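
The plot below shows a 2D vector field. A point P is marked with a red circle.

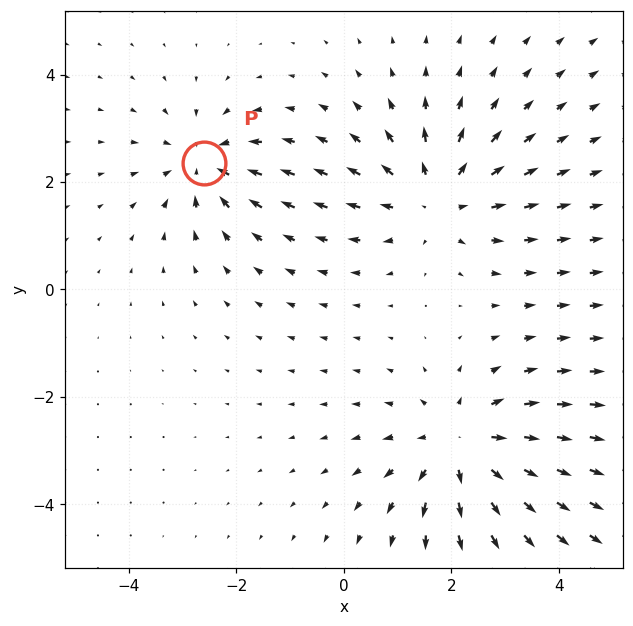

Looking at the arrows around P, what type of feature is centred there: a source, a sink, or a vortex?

sink

At P (-2.6, 2.3) the arrows converge inward. Divergence about -3, curl ≈0 — negative divergence with near-zero curl is a sink.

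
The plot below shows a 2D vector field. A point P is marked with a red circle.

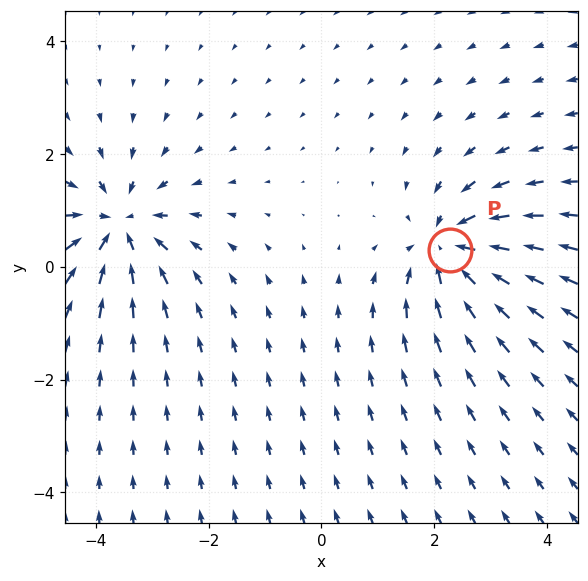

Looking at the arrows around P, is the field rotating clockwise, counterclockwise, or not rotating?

not rotating

Near P at (2.3, 0.3) the arrows show no circulation. The curl there is ≈0.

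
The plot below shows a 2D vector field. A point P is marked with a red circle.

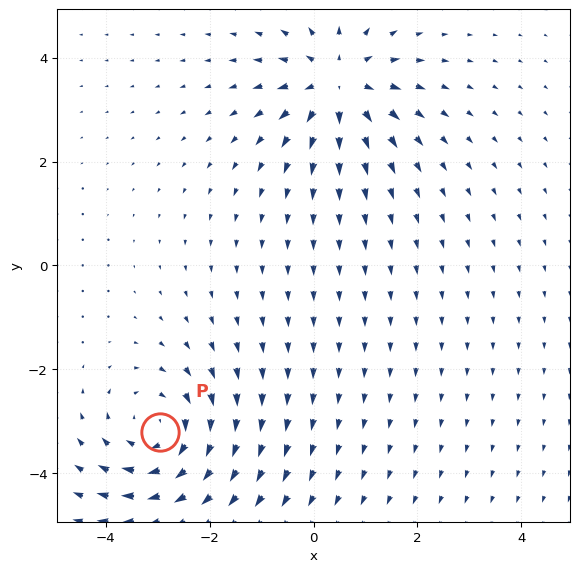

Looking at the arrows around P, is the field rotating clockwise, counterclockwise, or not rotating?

clockwise

Near P at (-3.0, -3.2) the arrows circulate clockwise. The curl (z-component) there is about -3; negative curl means clockwise rotation.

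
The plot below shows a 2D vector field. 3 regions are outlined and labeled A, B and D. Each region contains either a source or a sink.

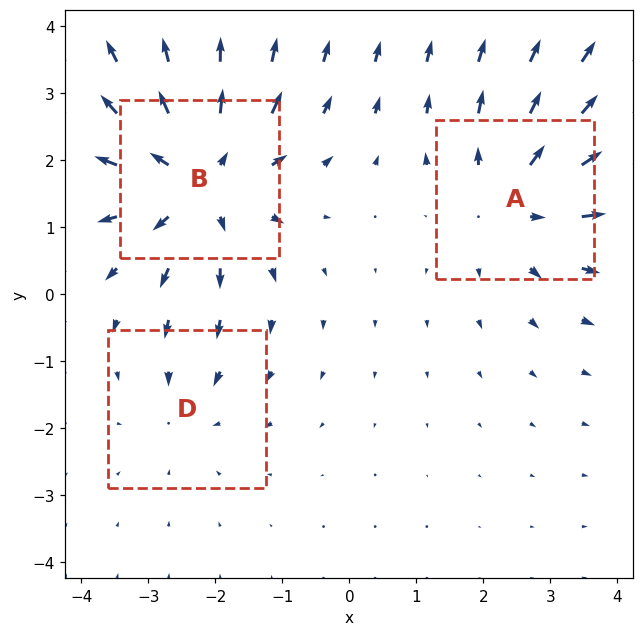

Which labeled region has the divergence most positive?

Divergence at each region's feature centre — A: about +3, B: about +4, D: about -2. Region B is most positive.

B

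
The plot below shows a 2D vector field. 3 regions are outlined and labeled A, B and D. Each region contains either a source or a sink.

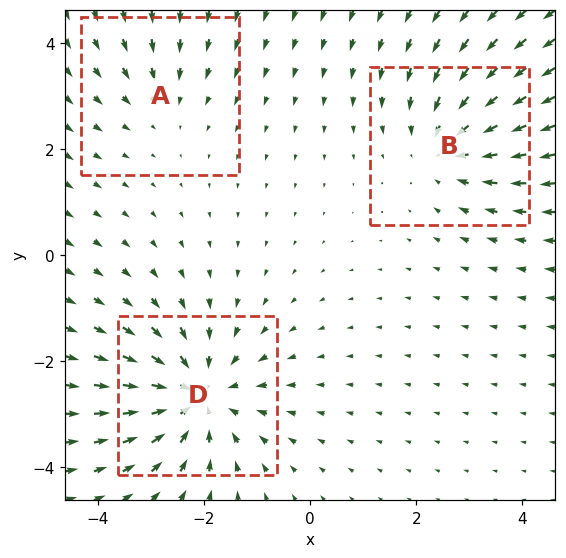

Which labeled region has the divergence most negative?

D

Divergence at each region's feature centre — A: about -2, B: about -3, D: about -4. Region D is most negative.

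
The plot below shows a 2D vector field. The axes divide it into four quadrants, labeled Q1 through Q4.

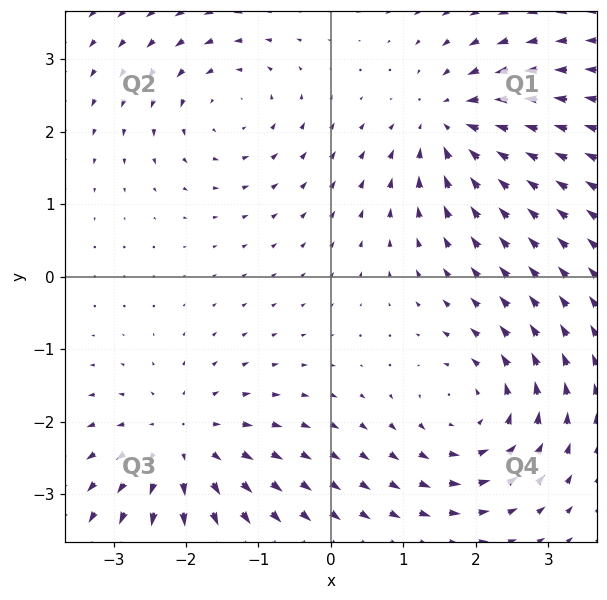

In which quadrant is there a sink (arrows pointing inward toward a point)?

Q1

The sink sits at approximately (1.6, 2.1), which lies in quadrant Q1. The divergence there is about -5, negative as expected for a sink.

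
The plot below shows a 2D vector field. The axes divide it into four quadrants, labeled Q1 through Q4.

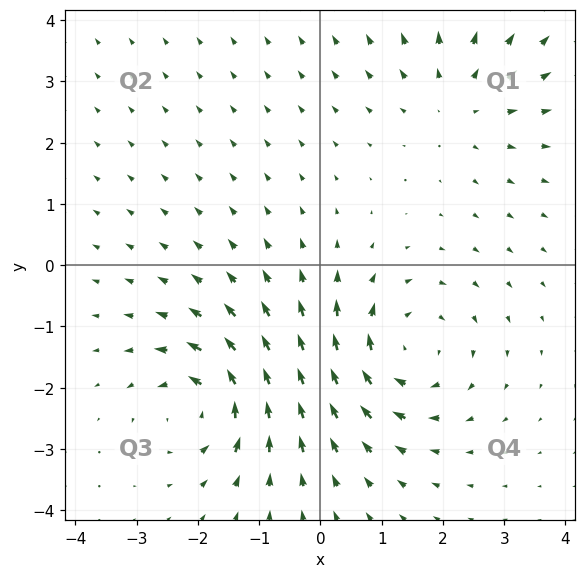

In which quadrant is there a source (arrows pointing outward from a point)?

Q1

The source sits at approximately (2.3, 2.7), which lies in quadrant Q1. The divergence there is about +3, positive as expected for a source.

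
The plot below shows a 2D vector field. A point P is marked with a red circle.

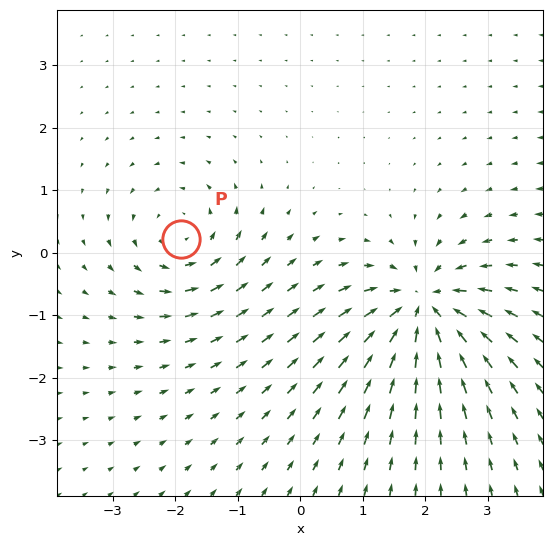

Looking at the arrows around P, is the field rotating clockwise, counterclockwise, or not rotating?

counterclockwise

Near P at (-1.9, 0.2) the arrows circulate counterclockwise. The curl (z-component) there is about +4; positive curl means counterclockwise rotation.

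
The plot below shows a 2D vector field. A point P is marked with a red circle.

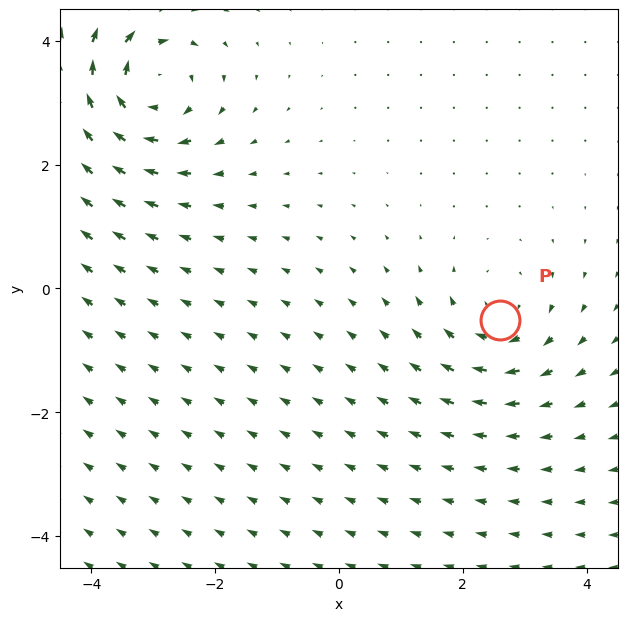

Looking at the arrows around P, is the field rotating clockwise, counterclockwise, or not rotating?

Near P at (2.6, -0.5) the arrows circulate clockwise. The curl (z-component) there is about -3; negative curl means clockwise rotation.

clockwise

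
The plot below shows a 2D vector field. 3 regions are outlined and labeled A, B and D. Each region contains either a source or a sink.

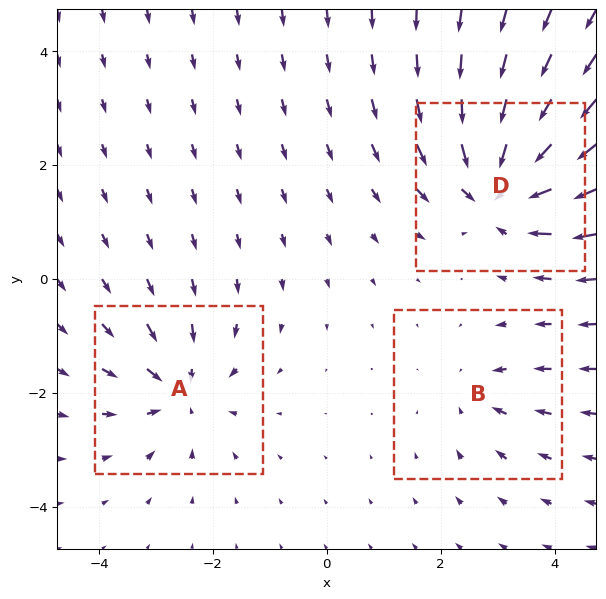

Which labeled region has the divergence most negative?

Divergence at each region's feature centre — A: about -4, B: about -2, D: about -6. Region D is most negative.

D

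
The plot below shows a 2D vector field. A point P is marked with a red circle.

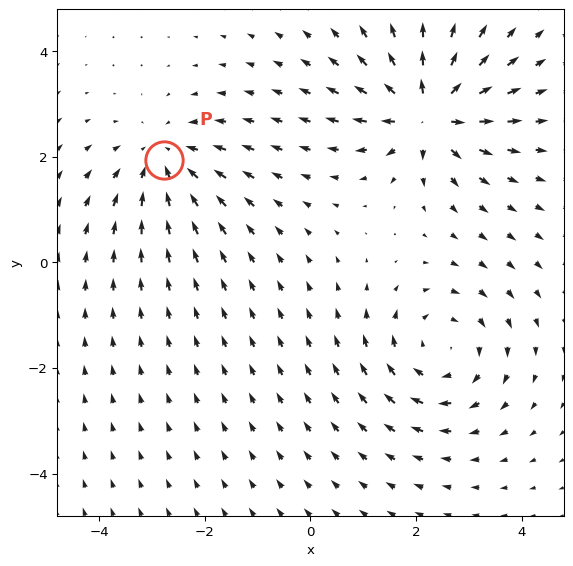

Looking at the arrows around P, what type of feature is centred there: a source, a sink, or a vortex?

sink

At P (-2.8, 1.9) the arrows converge inward. Divergence about -3, curl ≈0 — negative divergence with near-zero curl is a sink.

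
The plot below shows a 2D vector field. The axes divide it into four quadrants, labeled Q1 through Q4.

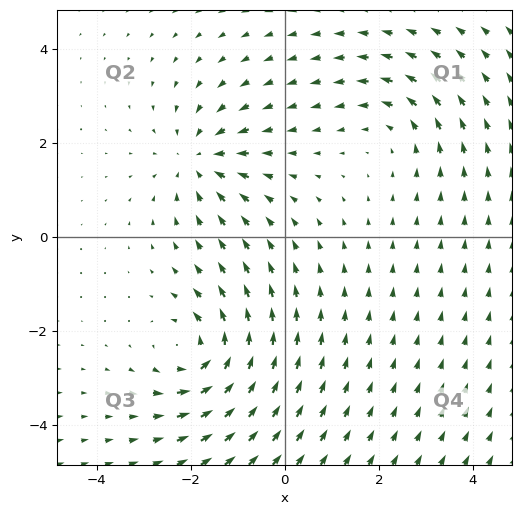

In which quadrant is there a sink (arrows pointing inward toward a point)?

The sink sits at approximately (-1.8, 1.6), which lies in quadrant Q2. The divergence there is about -4, negative as expected for a sink.

Q2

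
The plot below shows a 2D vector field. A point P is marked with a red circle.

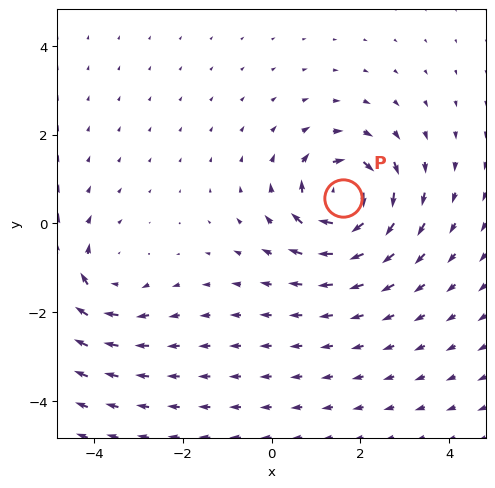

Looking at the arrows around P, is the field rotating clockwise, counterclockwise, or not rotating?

clockwise

Near P at (1.6, 0.6) the arrows circulate clockwise. The curl (z-component) there is about -6; negative curl means clockwise rotation.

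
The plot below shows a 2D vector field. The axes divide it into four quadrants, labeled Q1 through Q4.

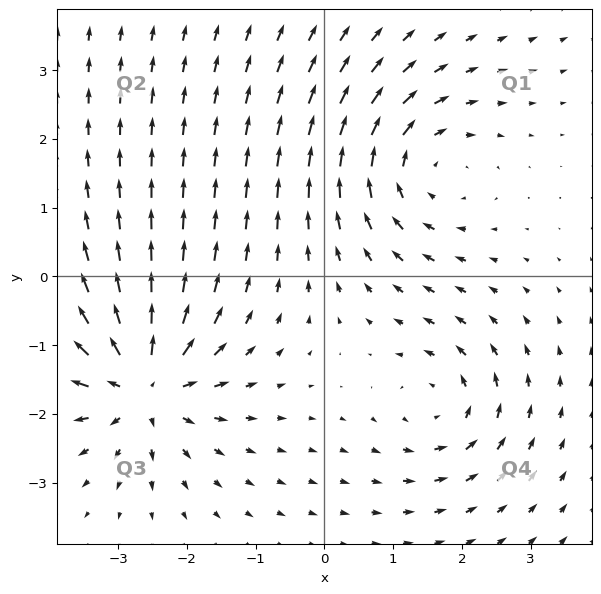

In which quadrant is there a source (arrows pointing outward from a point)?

Q3

The source sits at approximately (-2.6, -1.6), which lies in quadrant Q3. The divergence there is about +6, positive as expected for a source.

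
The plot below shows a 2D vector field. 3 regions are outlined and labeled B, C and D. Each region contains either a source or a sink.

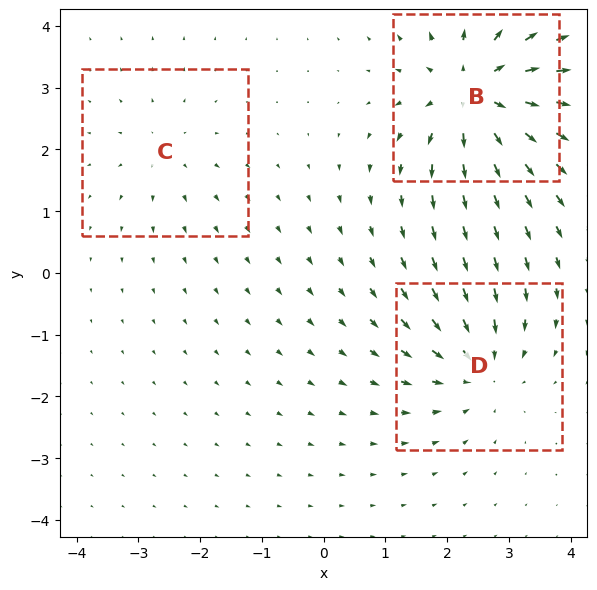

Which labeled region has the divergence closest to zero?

C

Divergence at each region's feature centre — B: about +5, C: about +2, D: about -4. Region C is closest to zero.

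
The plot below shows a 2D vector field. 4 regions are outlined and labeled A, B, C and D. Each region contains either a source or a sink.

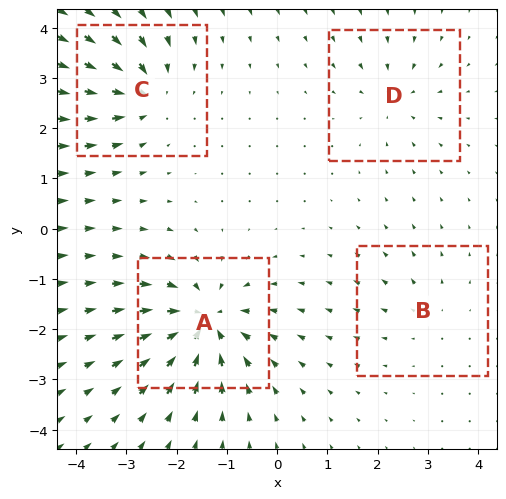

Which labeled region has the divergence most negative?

Divergence at each region's feature centre — A: about -8, B: about +2, C: about -6, D: about -4. Region A is most negative.

A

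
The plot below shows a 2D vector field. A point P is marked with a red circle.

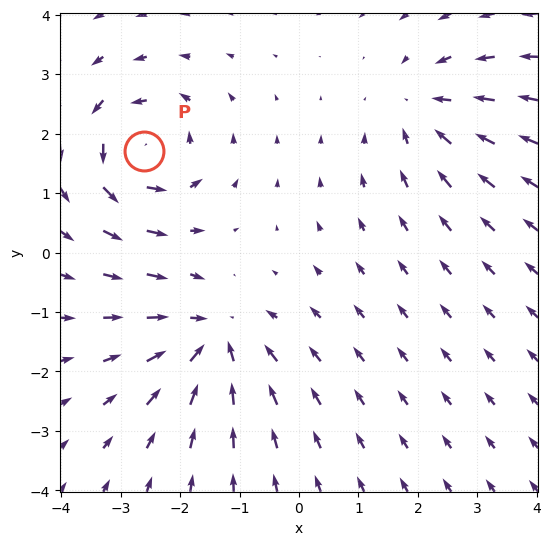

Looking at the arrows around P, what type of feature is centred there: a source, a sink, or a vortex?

At P (-2.6, 1.7) the arrows circulate counterclockwise. Divergence ≈0, curl about +6 — near-zero divergence with nonzero curl is a vortex.

vortex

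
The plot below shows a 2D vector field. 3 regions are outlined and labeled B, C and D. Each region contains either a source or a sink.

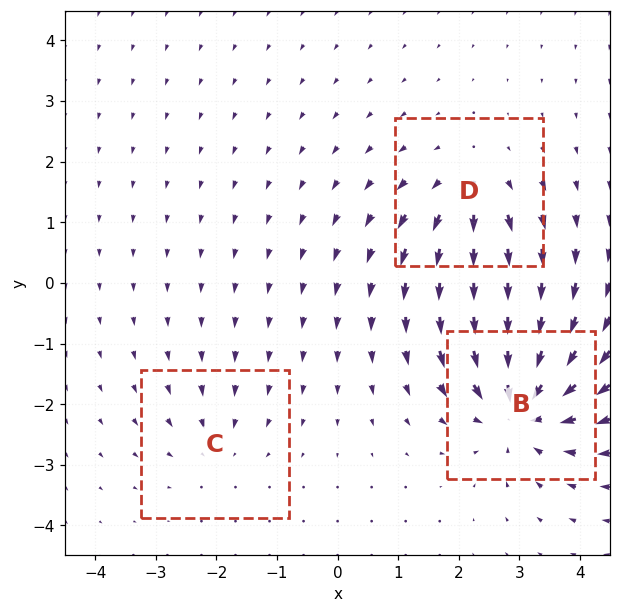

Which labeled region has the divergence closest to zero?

Divergence at each region's feature centre — B: about -6, C: about -2, D: about +4. Region C is closest to zero.

C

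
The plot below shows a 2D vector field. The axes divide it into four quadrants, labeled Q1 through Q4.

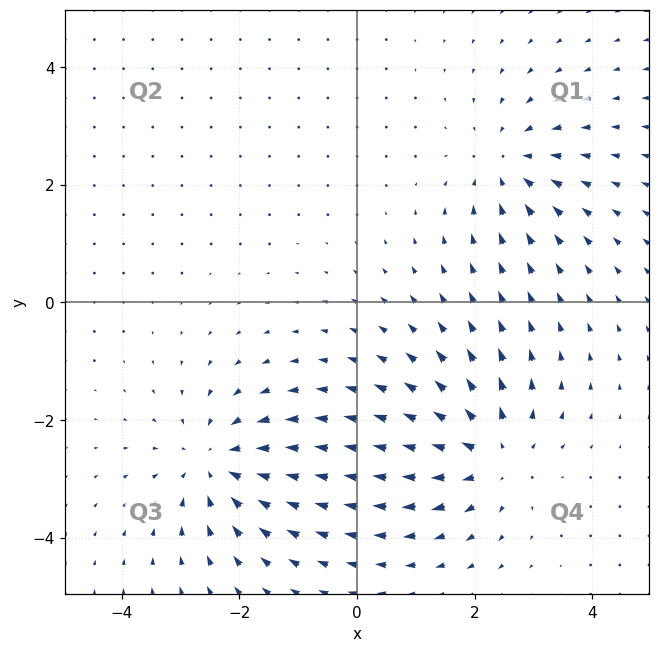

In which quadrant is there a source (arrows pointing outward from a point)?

The source sits at approximately (2.3, -2.6), which lies in quadrant Q4. The divergence there is about +5, positive as expected for a source.

Q4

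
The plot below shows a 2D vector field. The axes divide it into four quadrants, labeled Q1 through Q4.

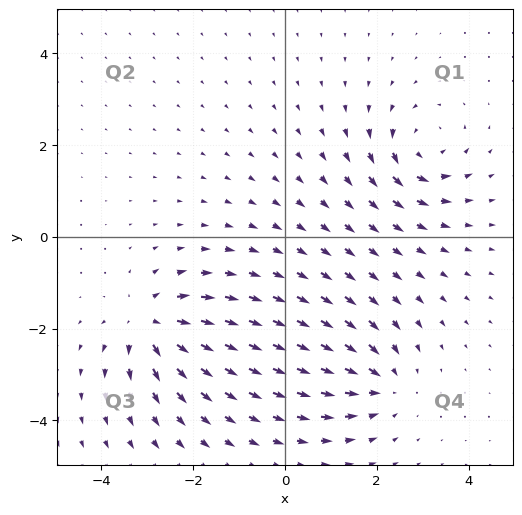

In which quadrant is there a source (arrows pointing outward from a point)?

Q3

The source sits at approximately (-3.0, -1.9), which lies in quadrant Q3. The divergence there is about +6, positive as expected for a source.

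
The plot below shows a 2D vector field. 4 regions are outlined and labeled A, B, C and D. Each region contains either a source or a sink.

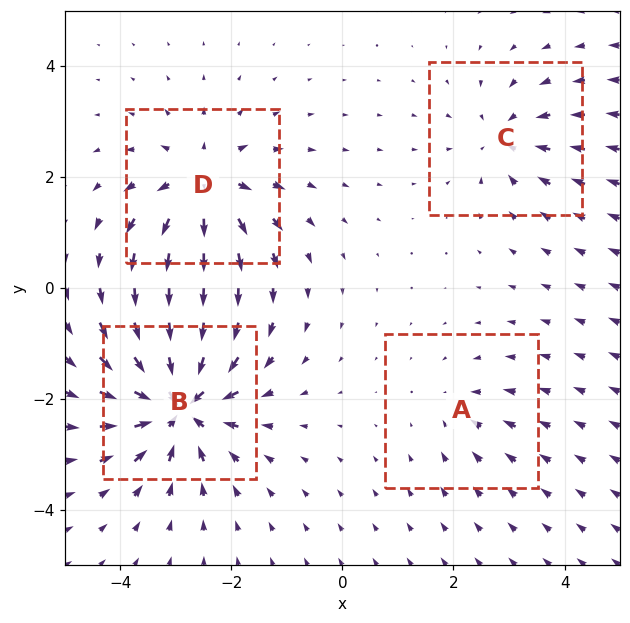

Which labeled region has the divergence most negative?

B

Divergence at each region's feature centre — A: about -3, B: about -9, C: about -4, D: about +6. Region B is most negative.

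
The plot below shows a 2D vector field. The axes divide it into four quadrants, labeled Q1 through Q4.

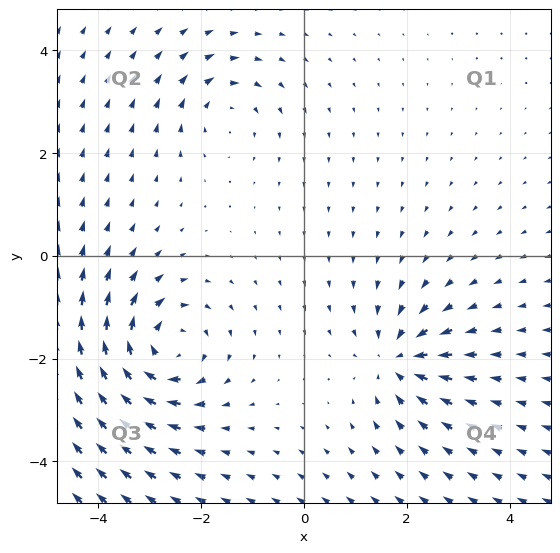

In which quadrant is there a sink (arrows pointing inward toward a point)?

The sink sits at approximately (1.8, -2.0), which lies in quadrant Q4. The divergence there is about -5, negative as expected for a sink.

Q4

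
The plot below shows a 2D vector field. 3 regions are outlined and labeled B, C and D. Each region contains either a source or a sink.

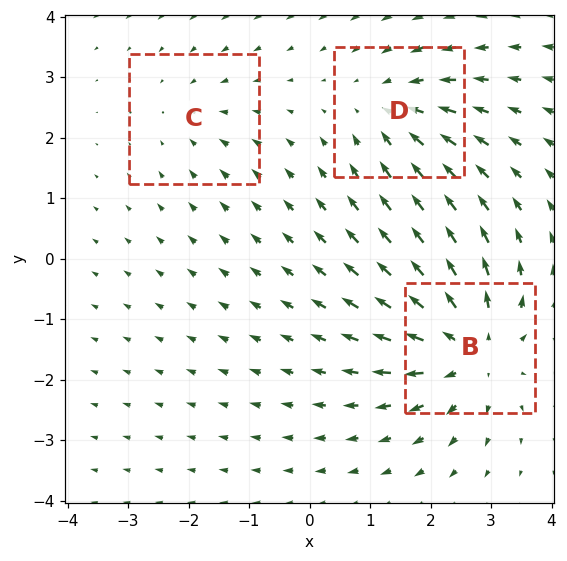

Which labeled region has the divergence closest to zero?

Divergence at each region's feature centre — B: about +5, C: about -2, D: about -3. Region C is closest to zero.

C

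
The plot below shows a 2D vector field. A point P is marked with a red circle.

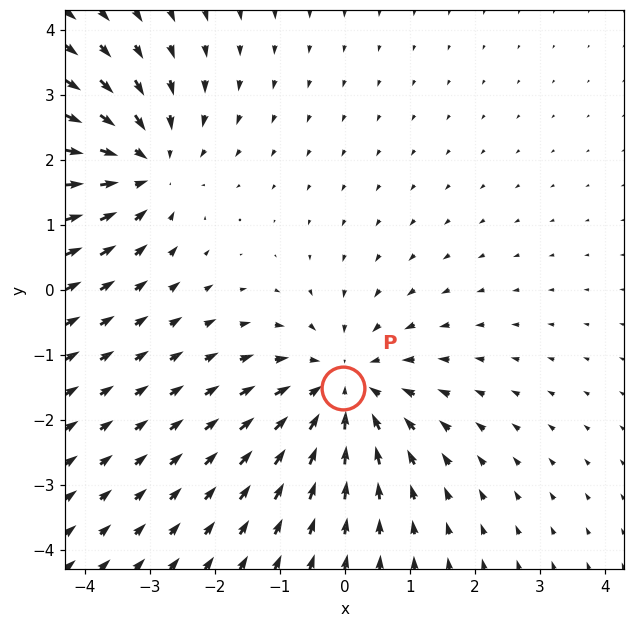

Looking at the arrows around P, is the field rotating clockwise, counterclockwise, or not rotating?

not rotating

Near P at (-0.0, -1.5) the arrows show no circulation. The curl there is ≈0.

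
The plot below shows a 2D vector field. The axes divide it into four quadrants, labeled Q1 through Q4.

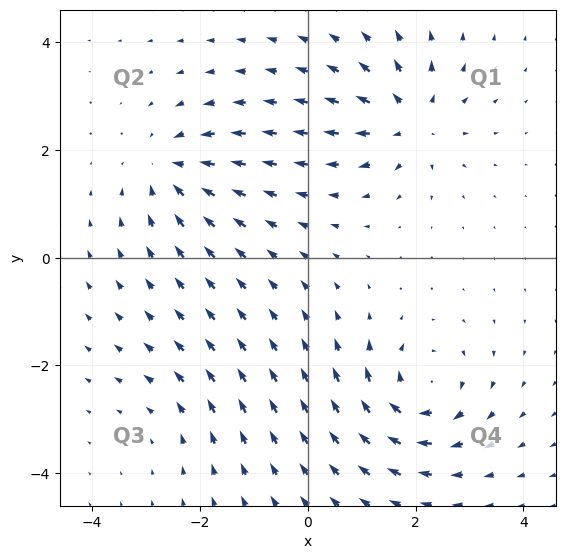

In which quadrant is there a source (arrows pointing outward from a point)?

The source sits at approximately (1.9, 2.5), which lies in quadrant Q1. The divergence there is about +6, positive as expected for a source.

Q1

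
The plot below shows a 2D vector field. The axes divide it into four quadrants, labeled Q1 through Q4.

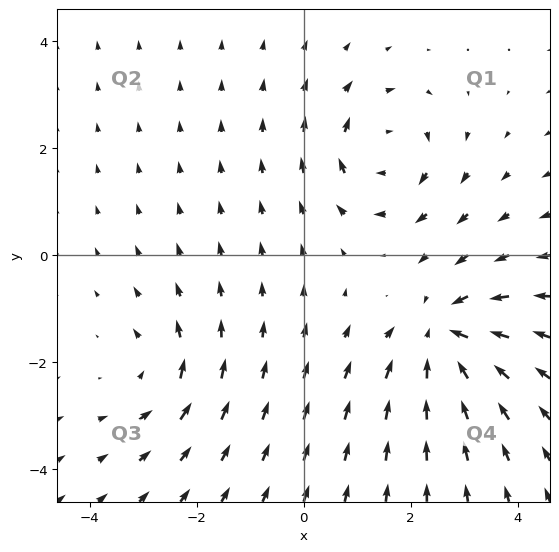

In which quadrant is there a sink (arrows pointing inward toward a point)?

The sink sits at approximately (2.6, -1.5), which lies in quadrant Q4. The divergence there is about -5, negative as expected for a sink.

Q4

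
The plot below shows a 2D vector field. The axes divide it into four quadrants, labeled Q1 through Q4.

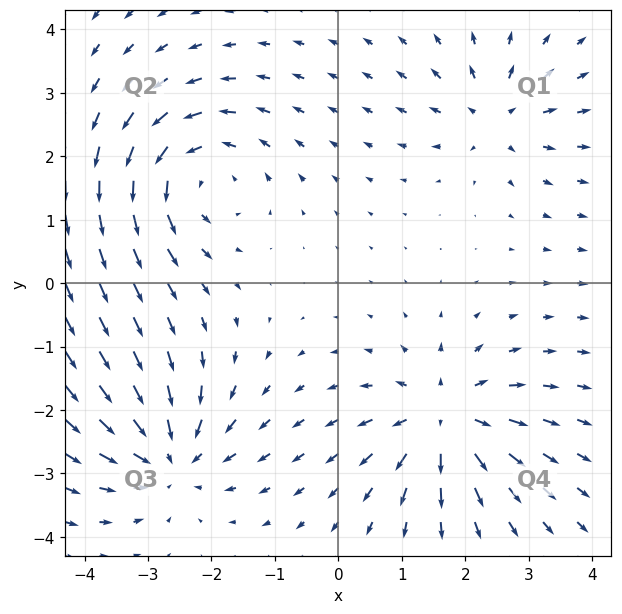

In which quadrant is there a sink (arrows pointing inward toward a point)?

Q3

The sink sits at approximately (-2.6, -2.7), which lies in quadrant Q3. The divergence there is about -5, negative as expected for a sink.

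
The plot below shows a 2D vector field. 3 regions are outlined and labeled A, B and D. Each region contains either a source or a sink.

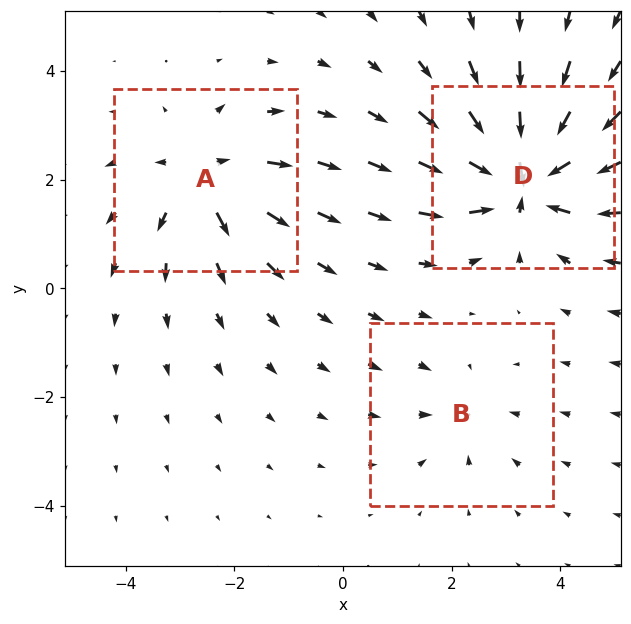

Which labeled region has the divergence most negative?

D

Divergence at each region's feature centre — A: about +4, B: about -2, D: about -6. Region D is most negative.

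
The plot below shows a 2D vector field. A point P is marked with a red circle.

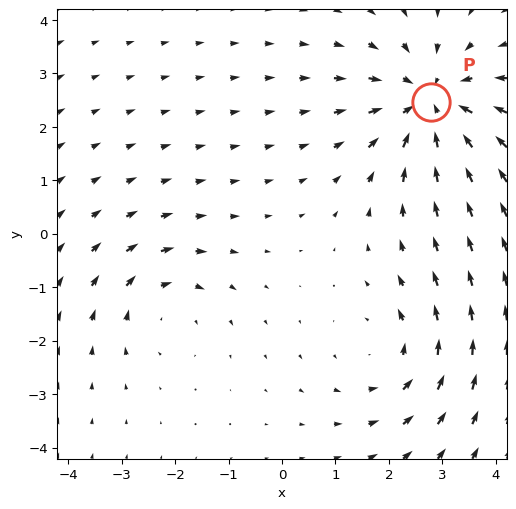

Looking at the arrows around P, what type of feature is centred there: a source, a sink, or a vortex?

At P (2.8, 2.5) the arrows converge inward. Divergence about -4, curl ≈0 — negative divergence with near-zero curl is a sink.

sink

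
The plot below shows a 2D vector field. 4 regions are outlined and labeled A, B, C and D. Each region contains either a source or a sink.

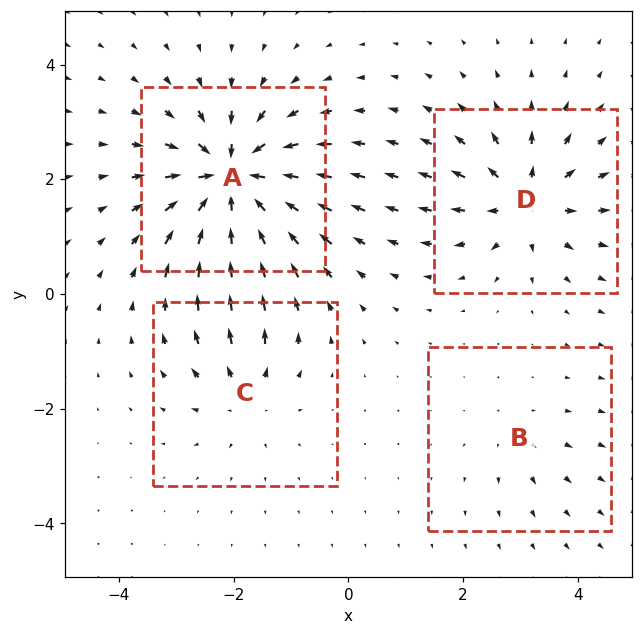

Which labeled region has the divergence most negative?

A

Divergence at each region's feature centre — A: about -9, B: about +2, C: about +4, D: about +6. Region A is most negative.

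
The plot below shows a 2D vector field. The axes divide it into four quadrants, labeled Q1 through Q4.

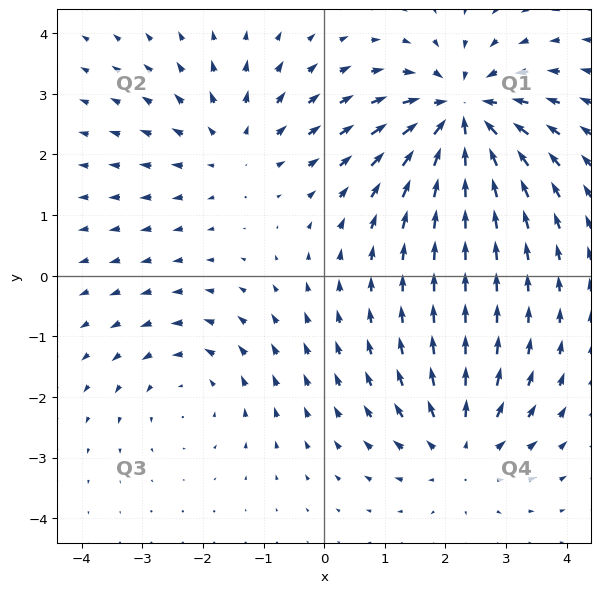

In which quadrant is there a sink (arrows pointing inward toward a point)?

The sink sits at approximately (2.3, 2.7), which lies in quadrant Q1. The divergence there is about -6, negative as expected for a sink.

Q1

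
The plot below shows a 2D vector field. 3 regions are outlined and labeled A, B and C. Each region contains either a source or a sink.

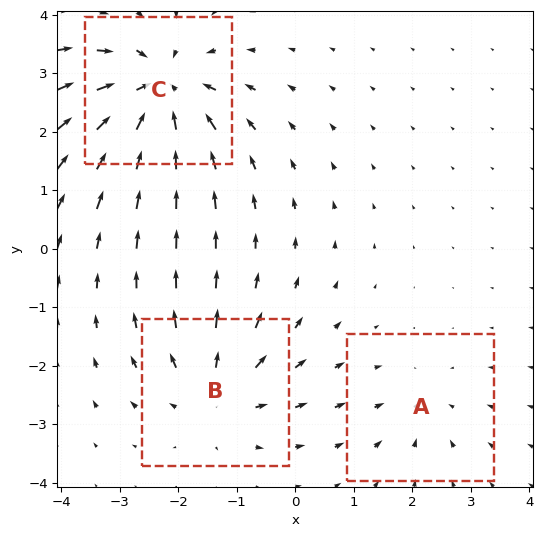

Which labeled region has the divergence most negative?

Divergence at each region's feature centre — A: about -2, B: about +3, C: about -5. Region C is most negative.

C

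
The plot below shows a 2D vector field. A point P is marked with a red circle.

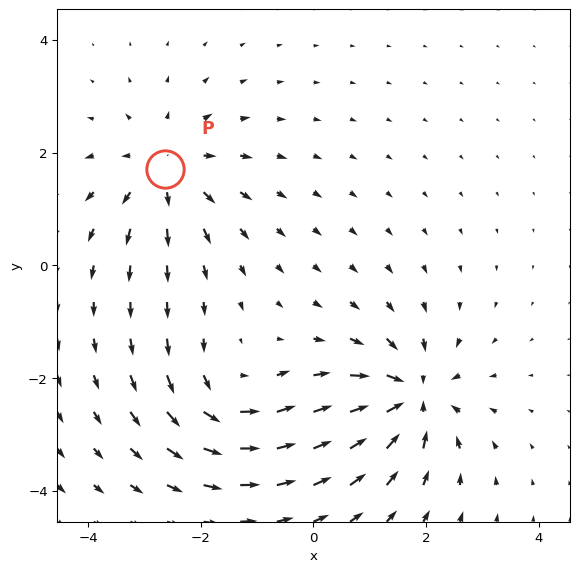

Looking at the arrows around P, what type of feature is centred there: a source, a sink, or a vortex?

At P (-2.6, 1.7) the arrows spread outward. Divergence about +4, curl ≈0 — positive divergence with near-zero curl is a source.

source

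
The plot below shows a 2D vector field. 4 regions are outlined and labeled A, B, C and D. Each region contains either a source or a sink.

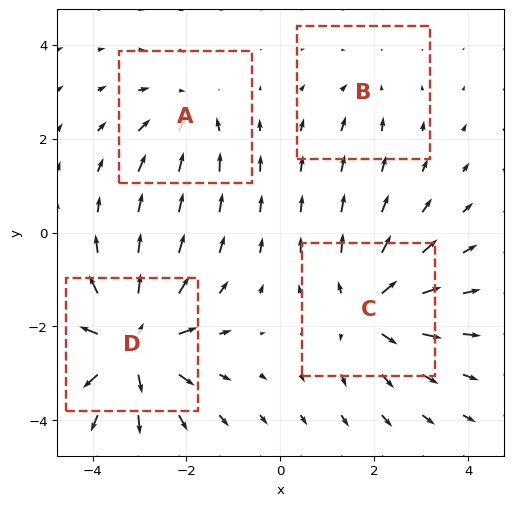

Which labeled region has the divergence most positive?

Divergence at each region's feature centre — A: about -4, B: about -2, C: about +6, D: about +8. Region D is most positive.

D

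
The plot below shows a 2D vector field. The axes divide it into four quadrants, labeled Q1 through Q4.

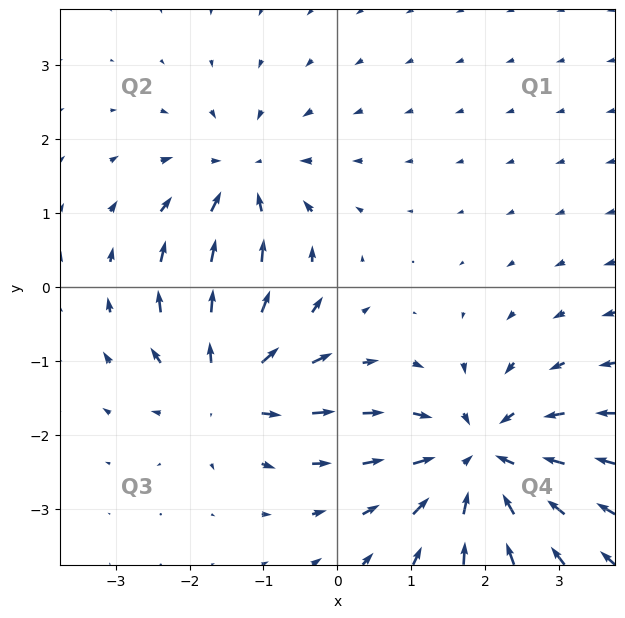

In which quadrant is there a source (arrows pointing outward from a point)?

Q3

The source sits at approximately (-1.5, -1.3), which lies in quadrant Q3. The divergence there is about +5, positive as expected for a source.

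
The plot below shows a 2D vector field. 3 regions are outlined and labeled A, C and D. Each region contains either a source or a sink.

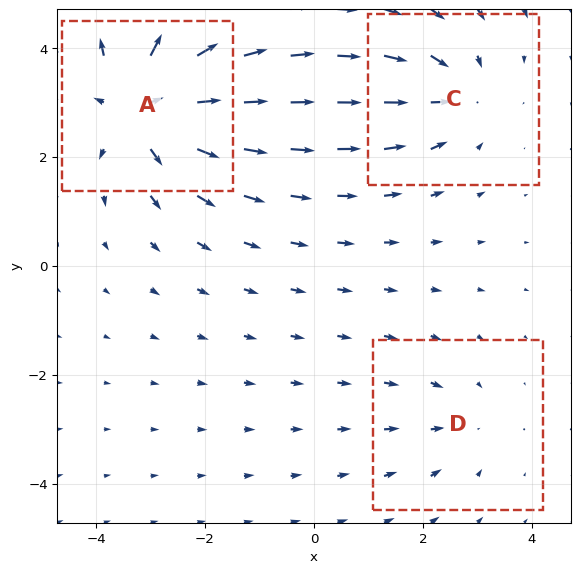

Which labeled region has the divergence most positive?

A

Divergence at each region's feature centre — A: about +5, C: about -3, D: about -2. Region A is most positive.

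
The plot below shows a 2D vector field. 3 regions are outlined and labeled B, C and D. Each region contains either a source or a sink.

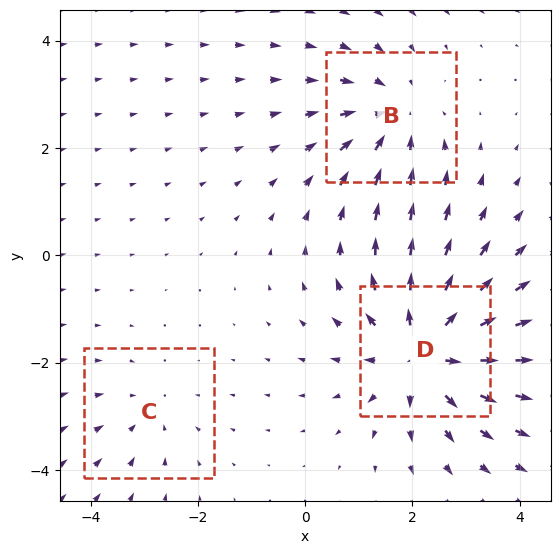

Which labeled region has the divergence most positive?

Divergence at each region's feature centre — B: about -3, C: about -2, D: about +5. Region D is most positive.

D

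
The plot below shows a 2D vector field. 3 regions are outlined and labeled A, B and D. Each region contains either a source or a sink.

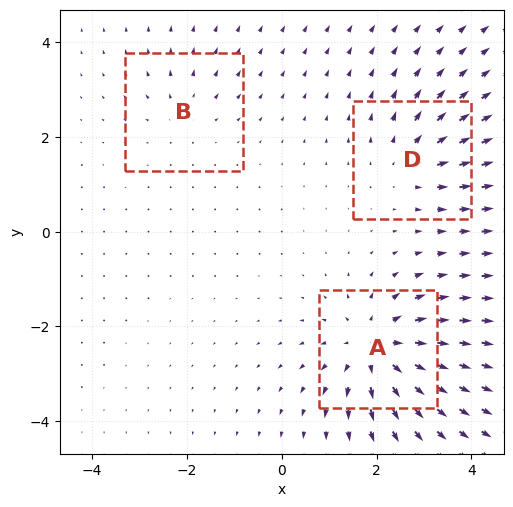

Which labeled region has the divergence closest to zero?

Divergence at each region's feature centre — A: about +5, B: about +2, D: about +3. Region B is closest to zero.

B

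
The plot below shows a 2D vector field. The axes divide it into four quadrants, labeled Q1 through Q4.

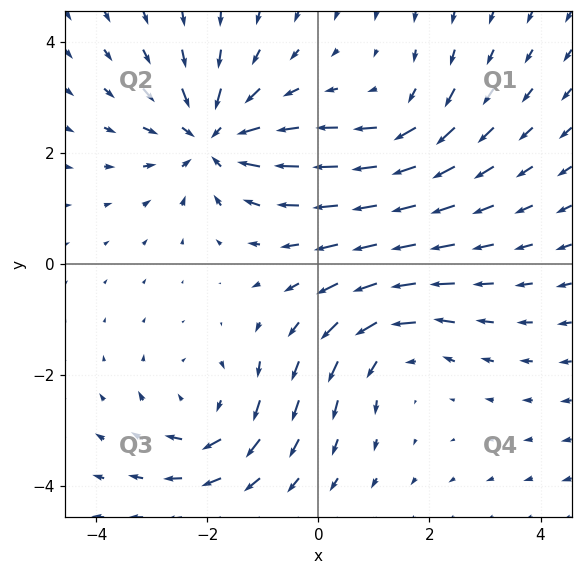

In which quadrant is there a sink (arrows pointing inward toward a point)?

Q2

The sink sits at approximately (-1.9, 2.3), which lies in quadrant Q2. The divergence there is about -5, negative as expected for a sink.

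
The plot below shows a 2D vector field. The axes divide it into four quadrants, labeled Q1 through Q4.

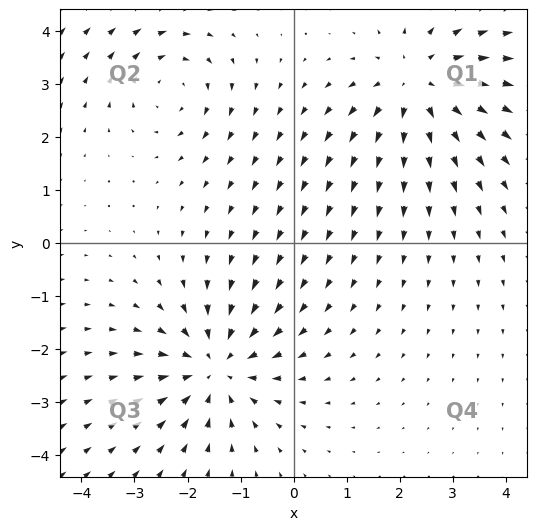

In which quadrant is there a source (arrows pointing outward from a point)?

Q1

The source sits at approximately (2.4, 3.0), which lies in quadrant Q1. The divergence there is about +4, positive as expected for a source.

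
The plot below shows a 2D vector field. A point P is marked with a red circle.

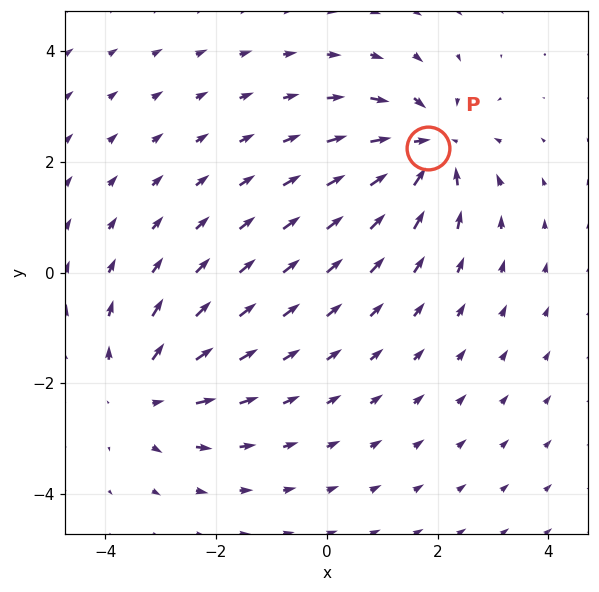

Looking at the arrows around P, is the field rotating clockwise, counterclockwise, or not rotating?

Near P at (1.8, 2.3) the arrows show no circulation. The curl there is ≈0.

not rotating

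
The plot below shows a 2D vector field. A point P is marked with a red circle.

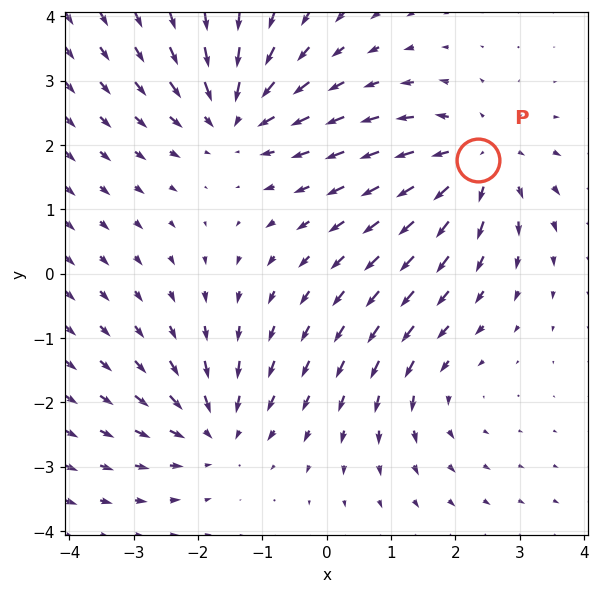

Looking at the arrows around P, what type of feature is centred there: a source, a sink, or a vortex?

At P (2.3, 1.8) the arrows spread outward. Divergence about +4, curl ≈0 — positive divergence with near-zero curl is a source.

source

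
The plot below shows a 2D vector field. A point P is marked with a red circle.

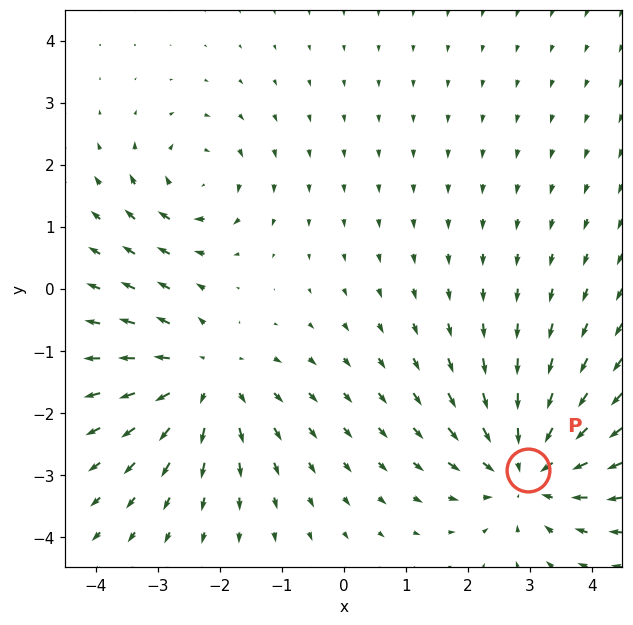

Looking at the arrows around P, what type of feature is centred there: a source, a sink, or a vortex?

At P (3.0, -2.9) the arrows converge inward. Divergence about -5, curl ≈0 — negative divergence with near-zero curl is a sink.

sink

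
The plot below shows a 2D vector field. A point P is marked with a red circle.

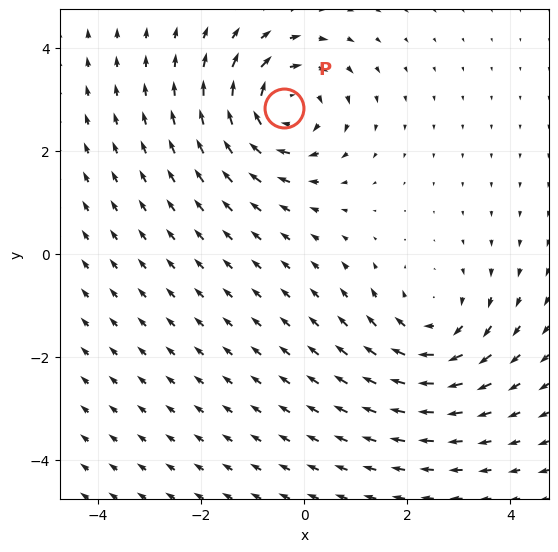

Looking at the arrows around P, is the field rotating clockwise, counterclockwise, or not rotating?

Near P at (-0.4, 2.8) the arrows circulate clockwise. The curl (z-component) there is about -5; negative curl means clockwise rotation.

clockwise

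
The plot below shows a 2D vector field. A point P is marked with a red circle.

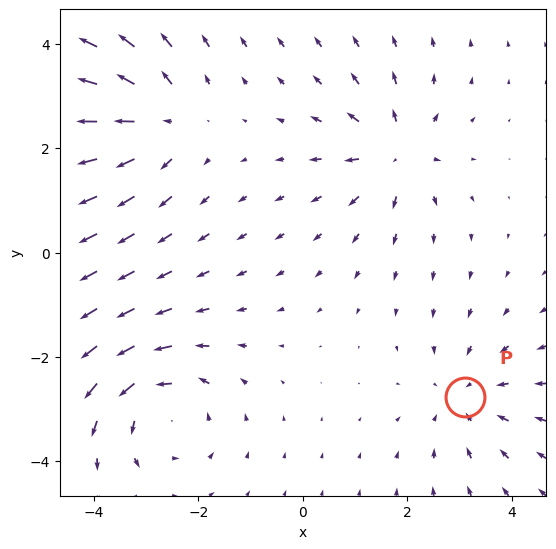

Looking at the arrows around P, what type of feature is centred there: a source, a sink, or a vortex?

sink

At P (3.1, -2.8) the arrows converge inward. Divergence about -3, curl ≈0 — negative divergence with near-zero curl is a sink.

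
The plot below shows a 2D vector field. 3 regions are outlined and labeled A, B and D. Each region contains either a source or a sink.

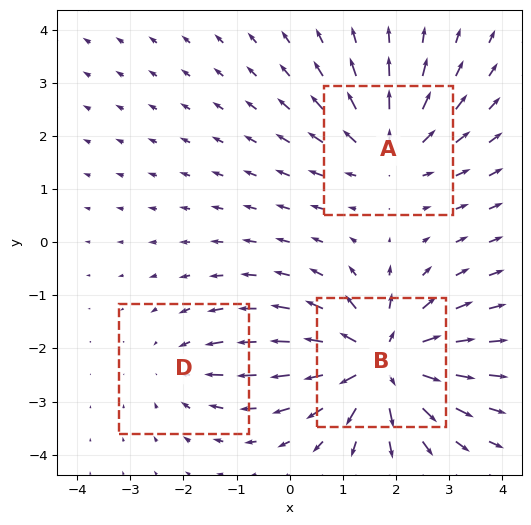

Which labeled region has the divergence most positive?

B

Divergence at each region's feature centre — A: about +3, B: about +5, D: about -2. Region B is most positive.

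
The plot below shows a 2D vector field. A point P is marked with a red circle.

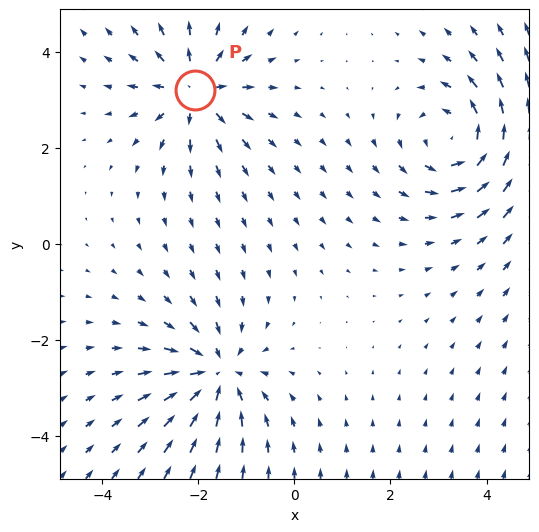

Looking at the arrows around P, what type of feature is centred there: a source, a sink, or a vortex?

At P (-2.1, 3.2) the arrows spread outward. Divergence about +3, curl ≈0 — positive divergence with near-zero curl is a source.

source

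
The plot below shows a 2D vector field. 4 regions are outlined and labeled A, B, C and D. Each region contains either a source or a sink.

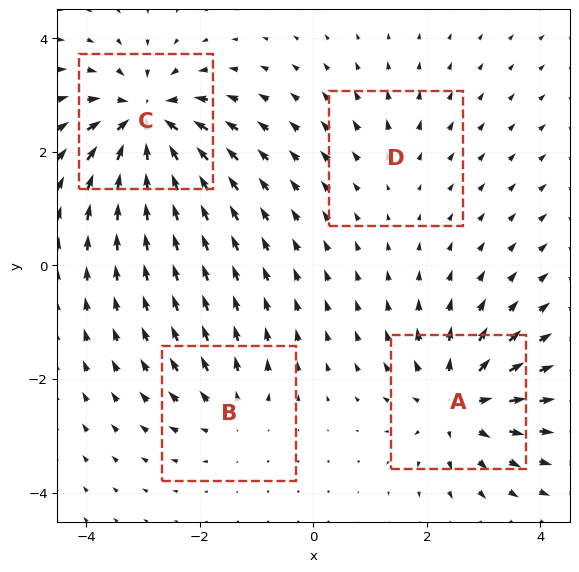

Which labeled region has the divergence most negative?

C

Divergence at each region's feature centre — A: about +6, B: about +4, C: about -8, D: about +2. Region C is most negative.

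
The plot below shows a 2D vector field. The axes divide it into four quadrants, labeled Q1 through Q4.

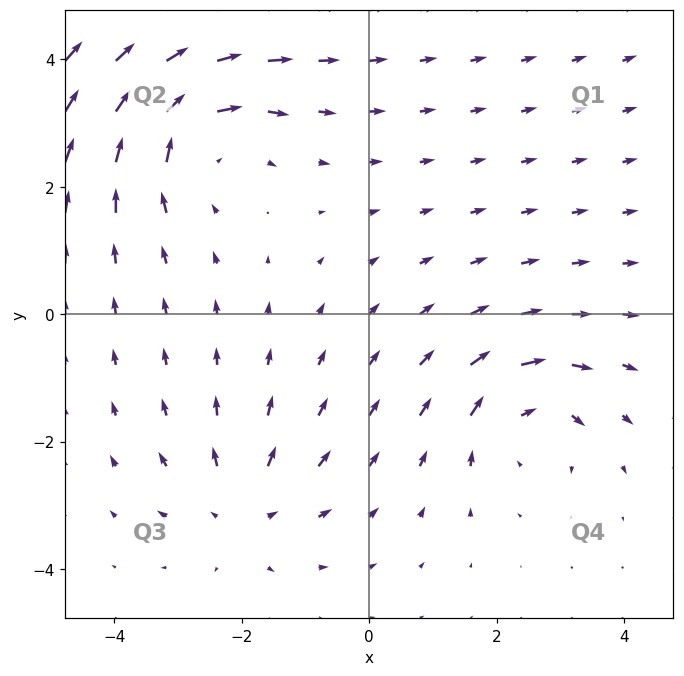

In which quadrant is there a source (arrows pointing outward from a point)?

The source sits at approximately (-2.0, -3.1), which lies in quadrant Q3. The divergence there is about +3, positive as expected for a source.

Q3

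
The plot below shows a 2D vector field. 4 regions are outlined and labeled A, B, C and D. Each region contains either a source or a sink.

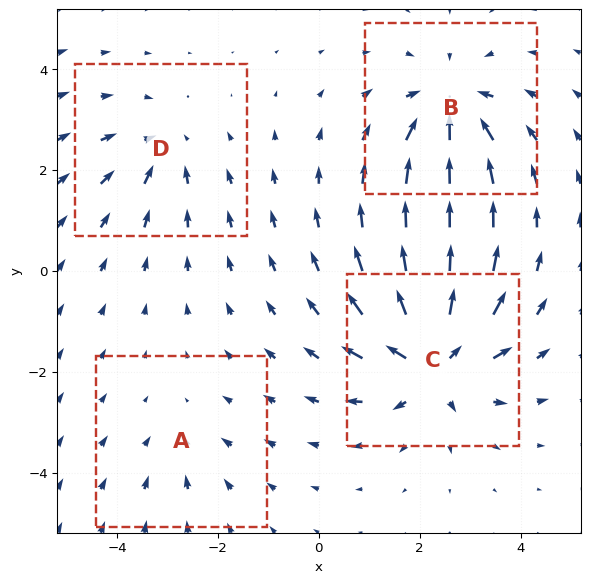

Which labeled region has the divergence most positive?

C

Divergence at each region's feature centre — A: about -2, B: about -6, C: about +7, D: about -4. Region C is most positive.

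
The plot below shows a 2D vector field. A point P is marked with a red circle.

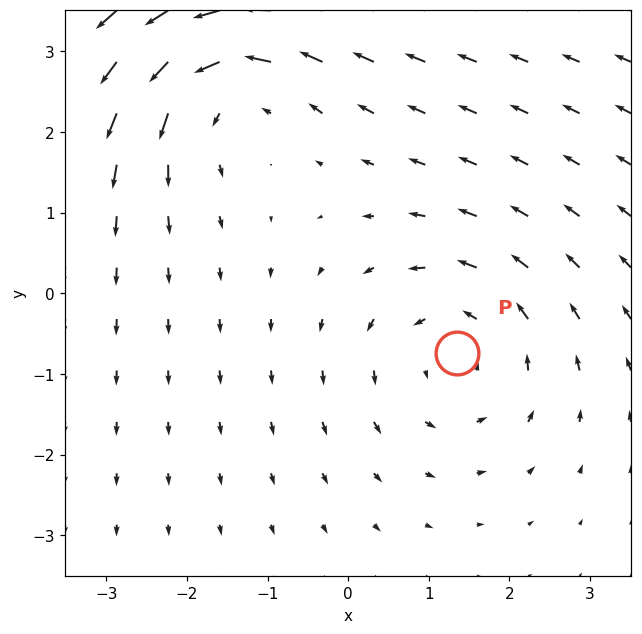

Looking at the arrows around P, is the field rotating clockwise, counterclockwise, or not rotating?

Near P at (1.3, -0.7) the arrows circulate counterclockwise. The curl (z-component) there is about +3; positive curl means counterclockwise rotation.

counterclockwise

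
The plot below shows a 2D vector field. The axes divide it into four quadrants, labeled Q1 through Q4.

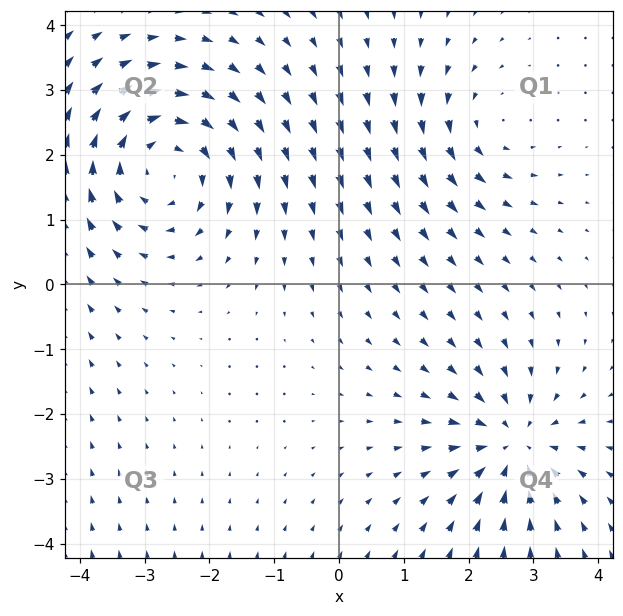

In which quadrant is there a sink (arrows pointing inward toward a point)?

The sink sits at approximately (2.7, -2.5), which lies in quadrant Q4. The divergence there is about -4, negative as expected for a sink.

Q4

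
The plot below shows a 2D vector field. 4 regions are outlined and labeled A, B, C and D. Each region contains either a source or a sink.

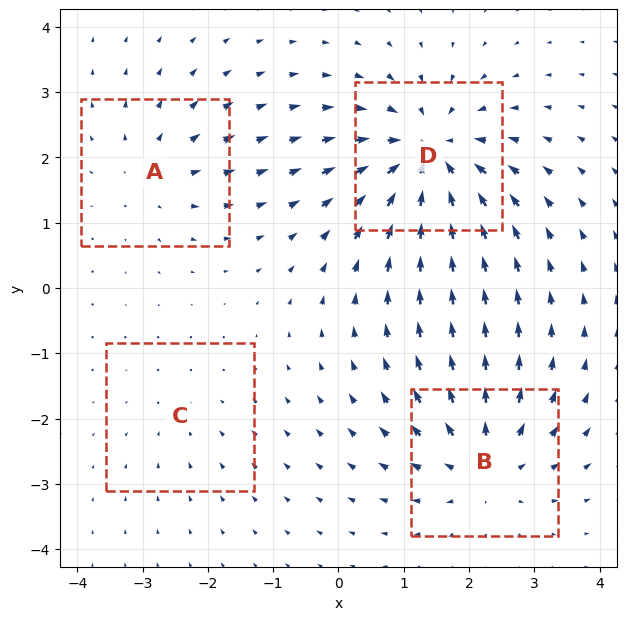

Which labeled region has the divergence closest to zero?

Divergence at each region's feature centre — A: about +4, B: about +5, C: about -2, D: about -7. Region C is closest to zero.

C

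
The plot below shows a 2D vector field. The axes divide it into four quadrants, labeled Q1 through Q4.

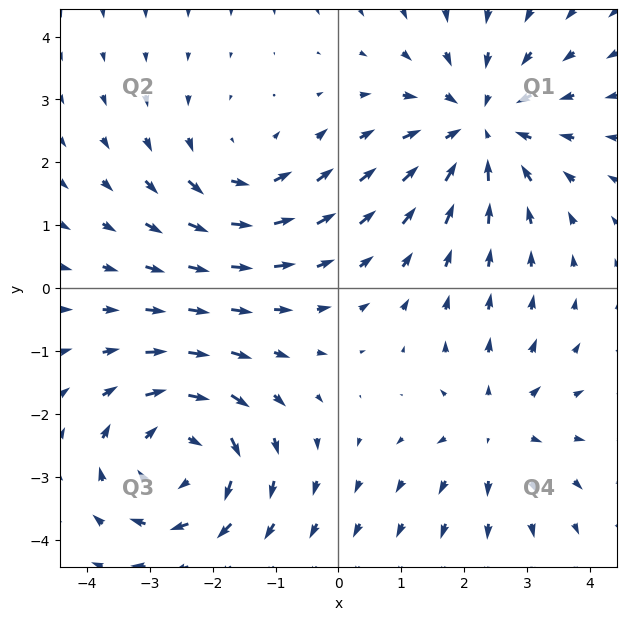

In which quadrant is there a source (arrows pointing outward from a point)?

The source sits at approximately (2.5, -2.2), which lies in quadrant Q4. The divergence there is about +2, positive as expected for a source.

Q4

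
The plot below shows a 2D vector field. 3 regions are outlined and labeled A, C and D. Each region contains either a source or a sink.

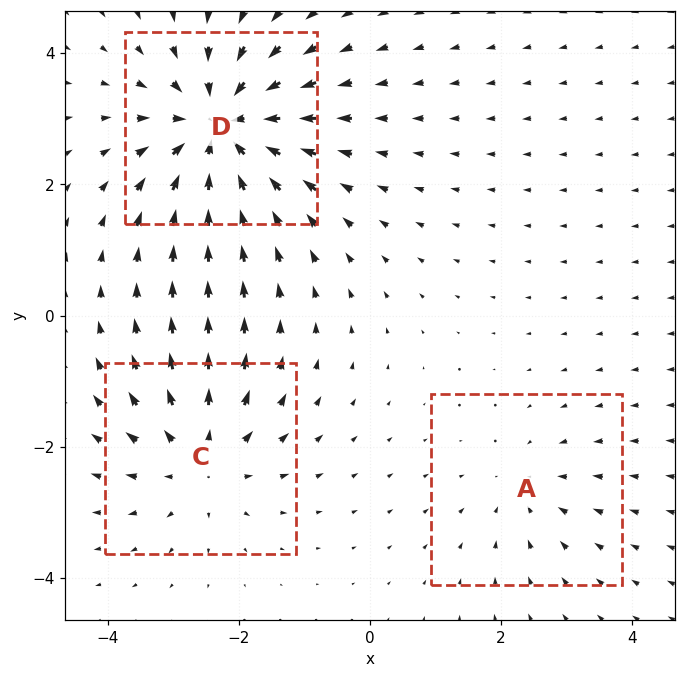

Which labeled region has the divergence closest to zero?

A

Divergence at each region's feature centre — A: about -2, C: about +3, D: about -5. Region A is closest to zero.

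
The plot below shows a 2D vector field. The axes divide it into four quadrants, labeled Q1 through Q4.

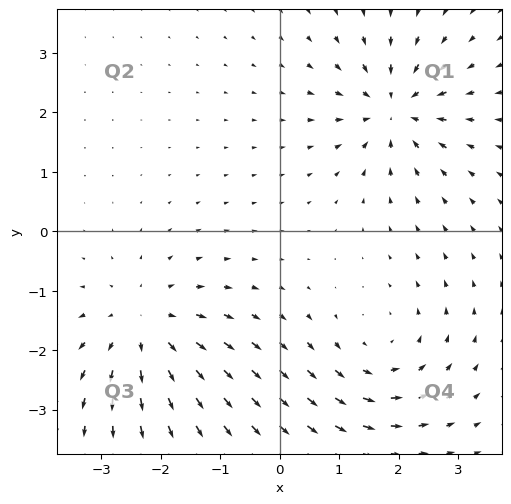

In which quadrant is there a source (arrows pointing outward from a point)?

The source sits at approximately (-2.3, -1.6), which lies in quadrant Q3. The divergence there is about +4, positive as expected for a source.

Q3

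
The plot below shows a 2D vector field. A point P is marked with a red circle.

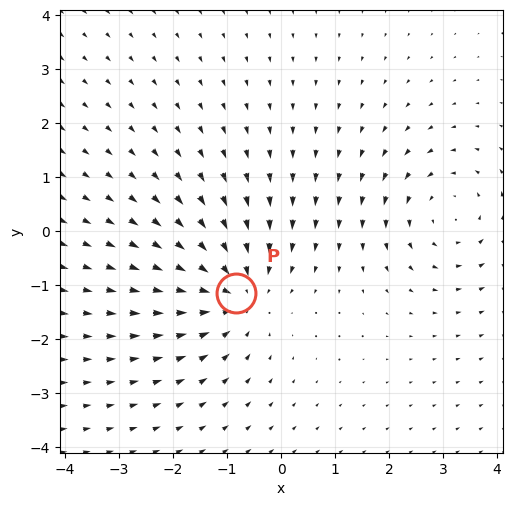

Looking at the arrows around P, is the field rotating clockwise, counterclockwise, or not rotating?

Near P at (-0.8, -1.1) the arrows show no circulation. The curl there is ≈0.

not rotating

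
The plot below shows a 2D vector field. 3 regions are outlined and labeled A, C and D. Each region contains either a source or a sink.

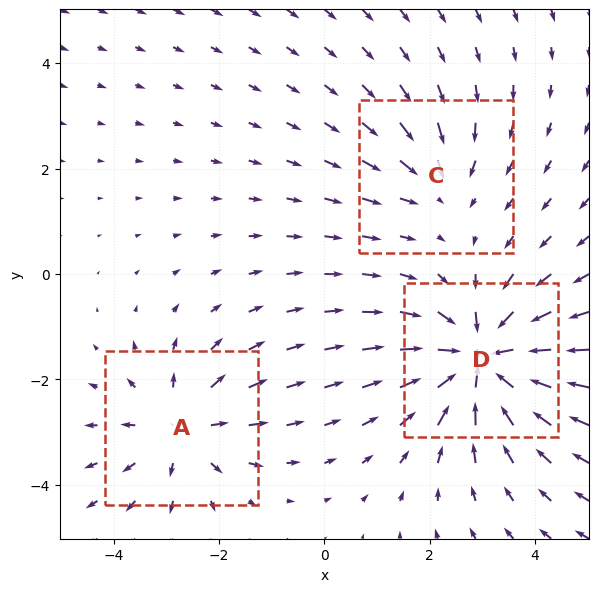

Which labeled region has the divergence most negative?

D

Divergence at each region's feature centre — A: about +3, C: about -2, D: about -5. Region D is most negative.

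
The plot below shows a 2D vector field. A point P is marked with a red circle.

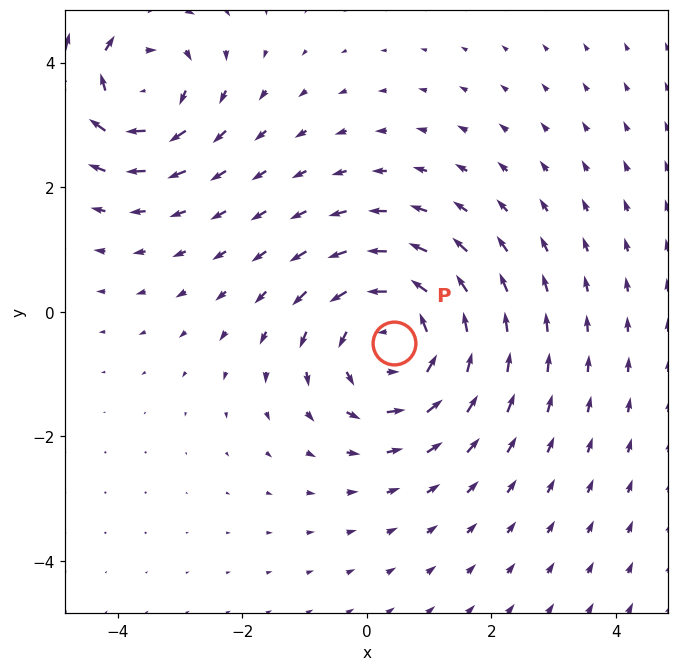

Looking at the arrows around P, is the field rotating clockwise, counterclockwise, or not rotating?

counterclockwise

Near P at (0.4, -0.5) the arrows circulate counterclockwise. The curl (z-component) there is about +4; positive curl means counterclockwise rotation.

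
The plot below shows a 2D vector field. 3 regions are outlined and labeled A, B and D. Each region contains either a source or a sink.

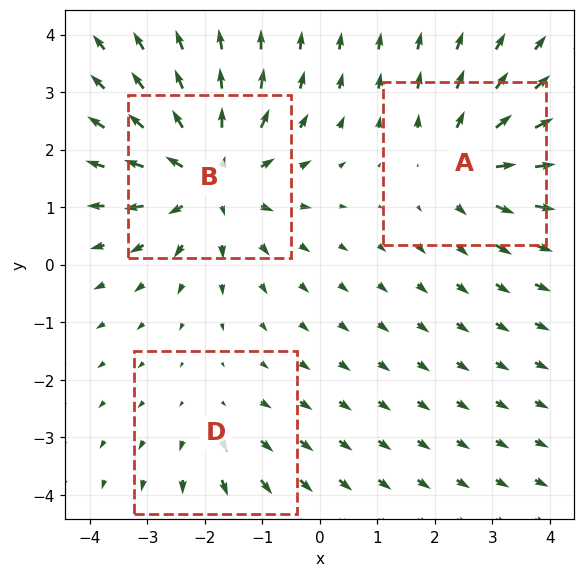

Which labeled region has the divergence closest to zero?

D

Divergence at each region's feature centre — A: about +3, B: about +4, D: about +2. Region D is closest to zero.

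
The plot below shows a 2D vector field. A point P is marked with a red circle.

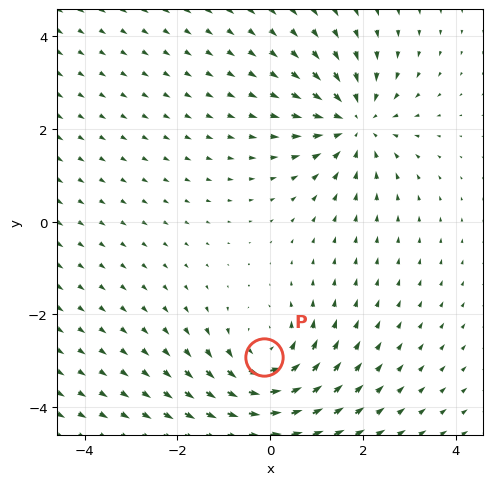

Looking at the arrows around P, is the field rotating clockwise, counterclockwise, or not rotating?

Near P at (-0.1, -2.9) the arrows circulate counterclockwise. The curl (z-component) there is about +3; positive curl means counterclockwise rotation.

counterclockwise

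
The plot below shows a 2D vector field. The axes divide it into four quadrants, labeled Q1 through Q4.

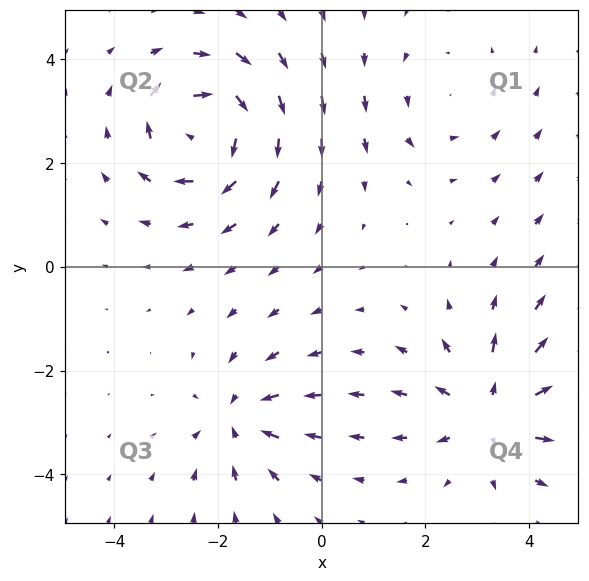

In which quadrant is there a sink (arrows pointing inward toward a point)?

The sink sits at approximately (-1.6, -2.9), which lies in quadrant Q3. The divergence there is about -4, negative as expected for a sink.

Q3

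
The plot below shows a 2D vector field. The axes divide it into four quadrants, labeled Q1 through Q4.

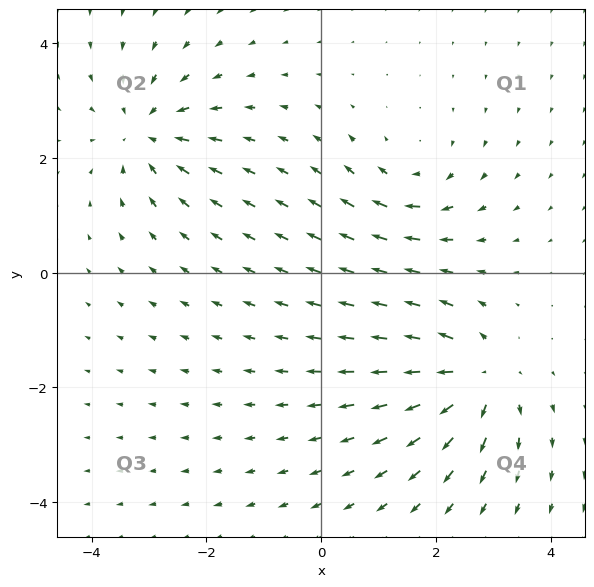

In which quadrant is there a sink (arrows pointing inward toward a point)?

The sink sits at approximately (-3.0, 2.5), which lies in quadrant Q2. The divergence there is about -5, negative as expected for a sink.

Q2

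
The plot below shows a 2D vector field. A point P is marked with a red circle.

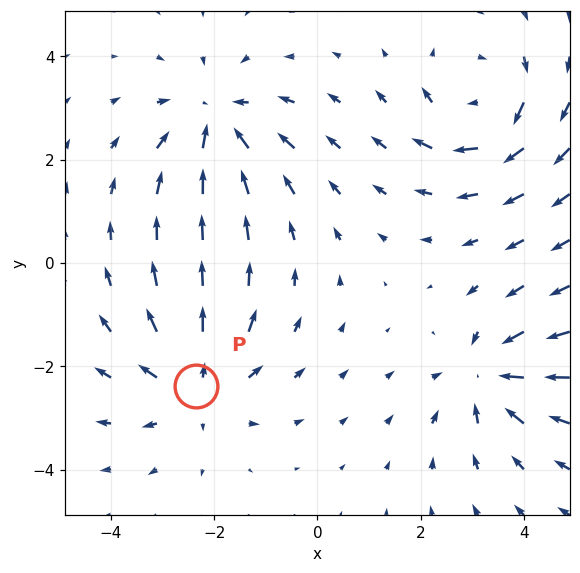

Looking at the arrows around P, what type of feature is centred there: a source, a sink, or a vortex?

source

At P (-2.4, -2.4) the arrows spread outward. Divergence about +5, curl ≈0 — positive divergence with near-zero curl is a source.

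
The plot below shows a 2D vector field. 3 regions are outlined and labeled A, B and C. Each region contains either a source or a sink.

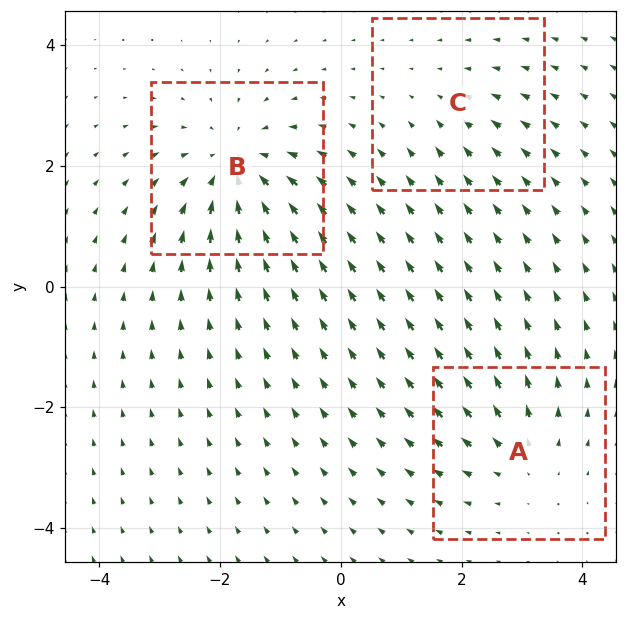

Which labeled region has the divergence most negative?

B

Divergence at each region's feature centre — A: about +3, B: about -5, C: about -2. Region B is most negative.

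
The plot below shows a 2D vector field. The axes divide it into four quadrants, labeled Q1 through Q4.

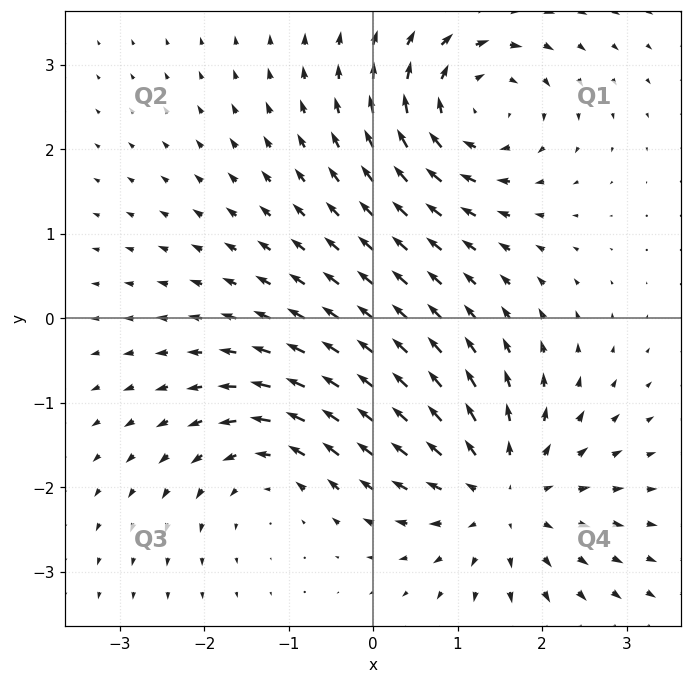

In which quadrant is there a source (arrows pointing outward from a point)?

Q4

The source sits at approximately (1.5, -2.1), which lies in quadrant Q4. The divergence there is about +4, positive as expected for a source.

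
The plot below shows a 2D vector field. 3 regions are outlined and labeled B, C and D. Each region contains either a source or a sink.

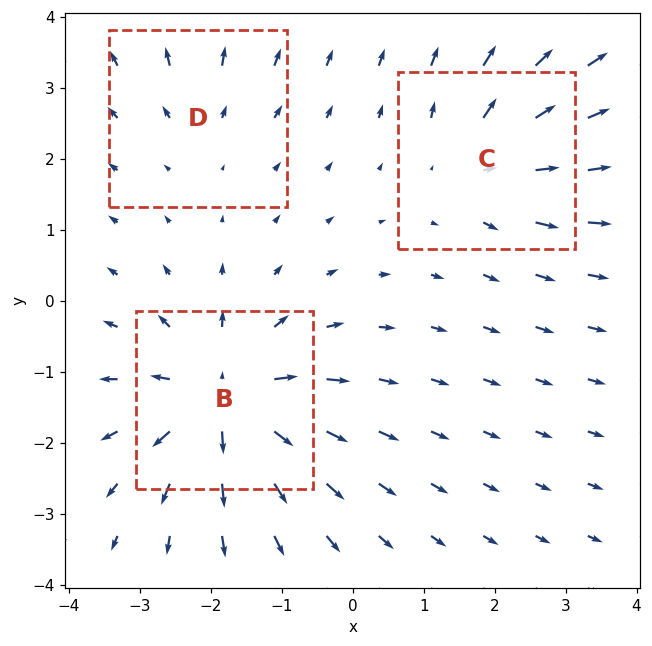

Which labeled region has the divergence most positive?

Divergence at each region's feature centre — B: about +6, C: about +3, D: about +2. Region B is most positive.

B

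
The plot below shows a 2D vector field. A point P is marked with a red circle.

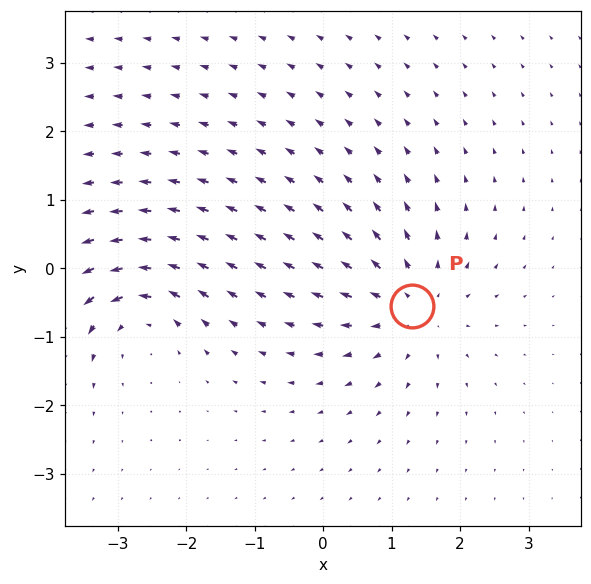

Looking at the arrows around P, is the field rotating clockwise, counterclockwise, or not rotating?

Near P at (1.3, -0.5) the arrows show no circulation. The curl there is ≈0.

not rotating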